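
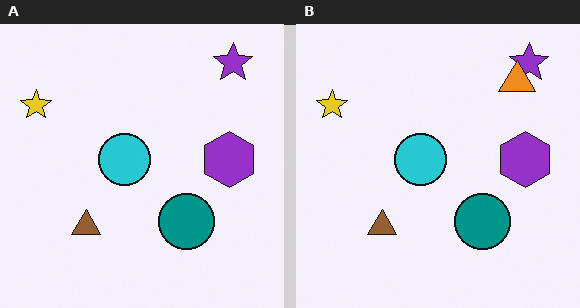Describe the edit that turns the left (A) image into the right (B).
Overlaid with an additional orange triangle.

An orange triangle appears in the right (B) image that is absent from the left (A).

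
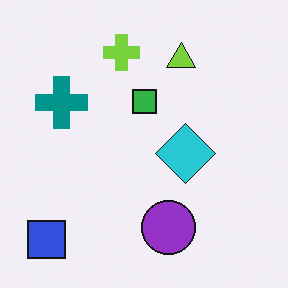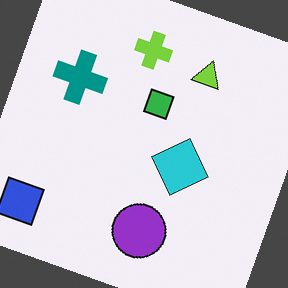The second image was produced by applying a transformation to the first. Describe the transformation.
This is the original image rotated clockwise by a moderate amount.

Every shape is tilted by the same angle and the image corners show triangular fill wedges — a whole-image rotation by a non-right angle.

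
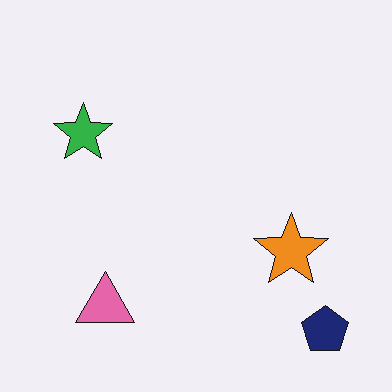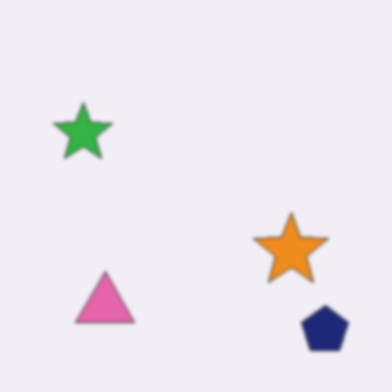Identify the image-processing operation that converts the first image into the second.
This is the original image lightly blurred.

Shape edges and outlines are uniformly softened across the whole image.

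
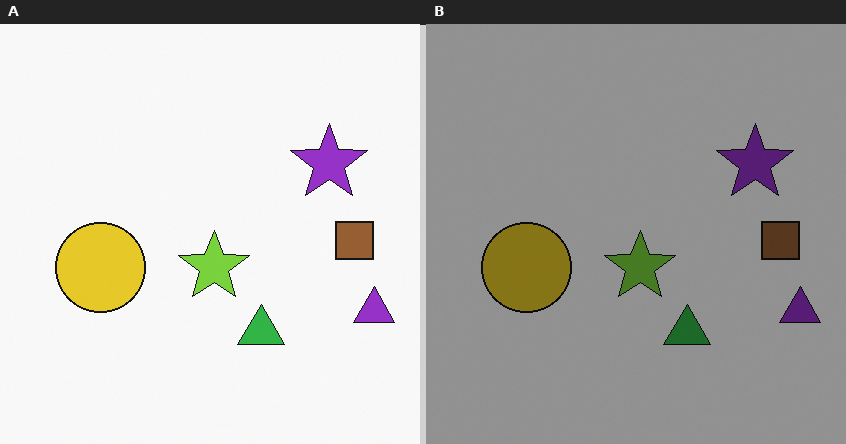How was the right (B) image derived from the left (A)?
It was substantially darkened.

Every pixel — background and shapes alike — is uniformly darkened.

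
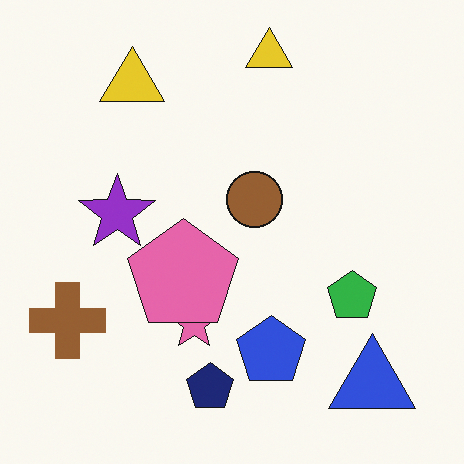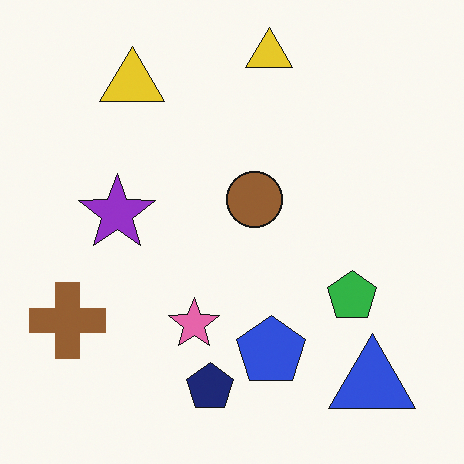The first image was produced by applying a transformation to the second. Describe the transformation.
It was overlaid with an additional pink pentagon.

A pink pentagon appears in the first image that is absent from the second.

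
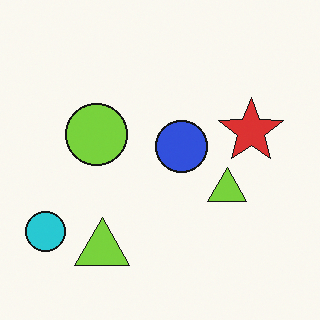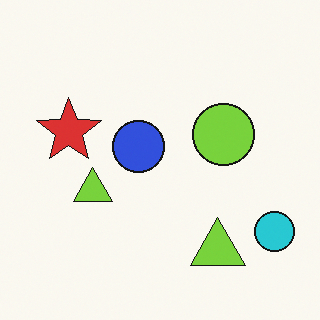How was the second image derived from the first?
It was flipped horizontally (left ↔ right).

The cyan circle is in the bottom-left of the first image and the bottom-right of the second — shapes on opposite sides of the vertical midline have swapped in a mirror flip.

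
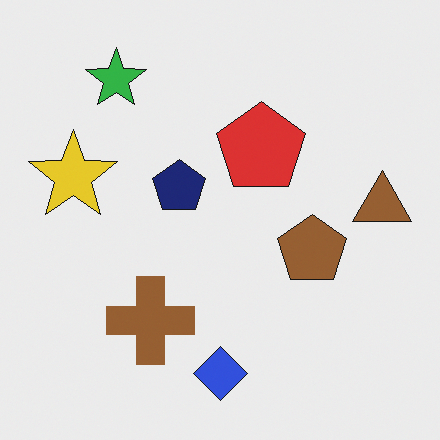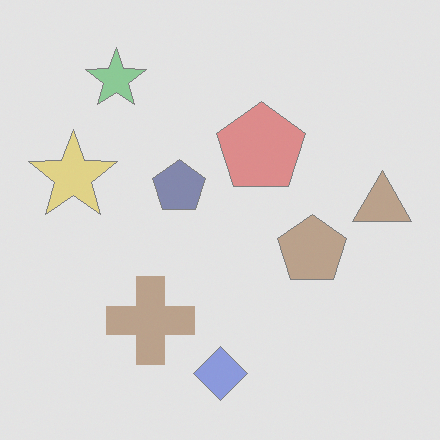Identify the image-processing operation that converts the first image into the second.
This is the original image given much lower contrast.

Tones are pushed toward mid-grey across the whole image — a global contrast change.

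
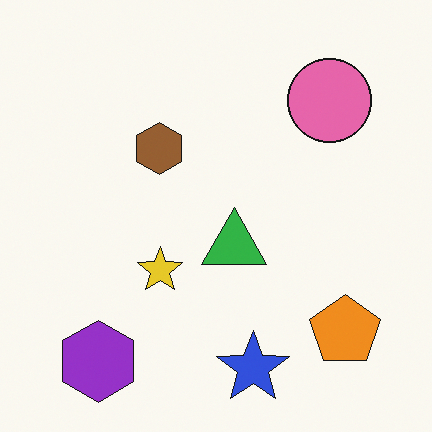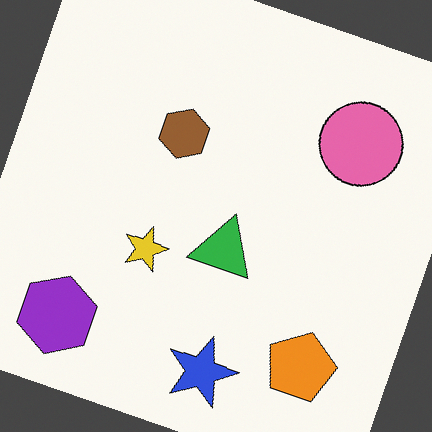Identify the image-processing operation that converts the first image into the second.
Rotated clockwise by a moderate amount.

Every shape is tilted by the same angle and the image corners show triangular fill wedges — a whole-image rotation by a non-right angle.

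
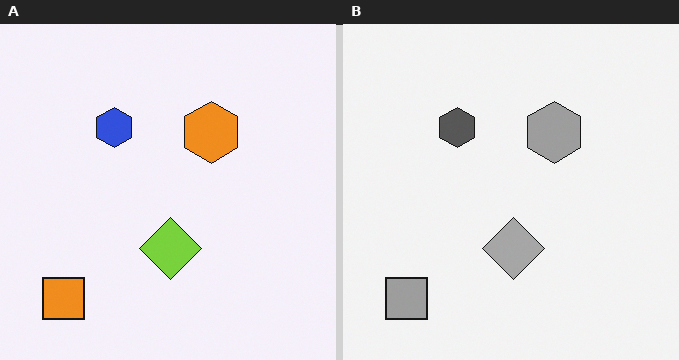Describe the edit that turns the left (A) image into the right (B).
It was converted to grayscale.

All color is removed — every shape is now a shade of grey.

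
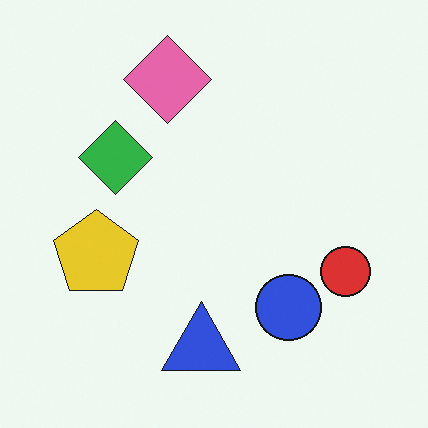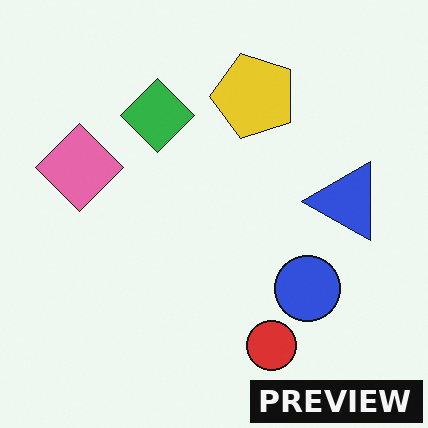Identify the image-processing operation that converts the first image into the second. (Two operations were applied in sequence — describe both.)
The transformation is: transposed (reflected across the top-left ↔ bottom-right diagonal), then watermarked with the text "PREVIEW" in the lower-right corner.

Shapes have swapped their row and column positions — what was in the top-right is now in the bottom-left — a diagonal reflection. A dark label reading "PREVIEW" appears in the lower-right corner.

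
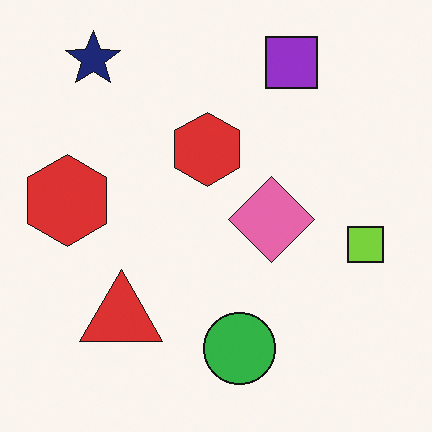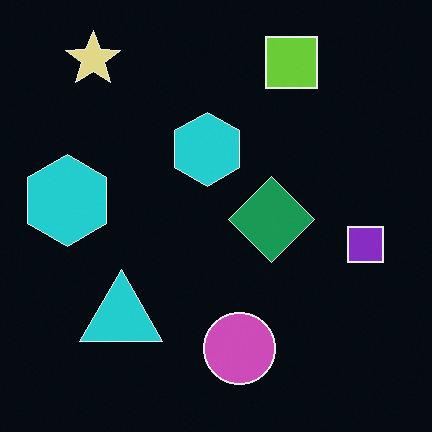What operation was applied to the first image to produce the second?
The transformation is: color-inverted (negative).

The light background has become dark and every shape's color is its complement — a photographic negative.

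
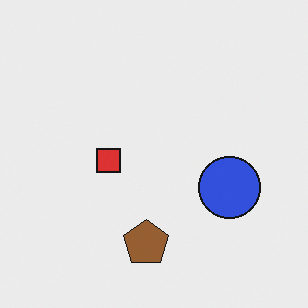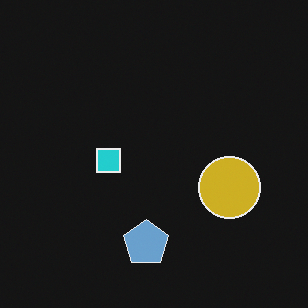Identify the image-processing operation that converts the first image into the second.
The image was color-inverted (negative).

The light background has become dark and every shape's color is its complement — a photographic negative.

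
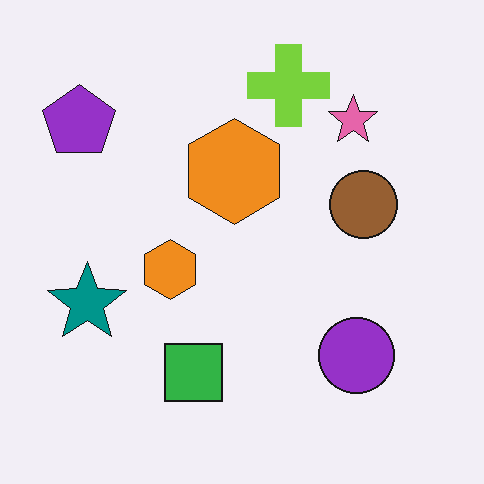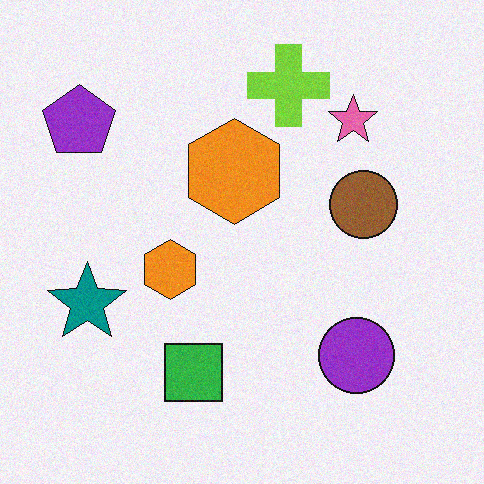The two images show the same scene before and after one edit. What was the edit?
It was degraded with subtle gaussian noise.

Random speckle covers the whole image, including the flat background.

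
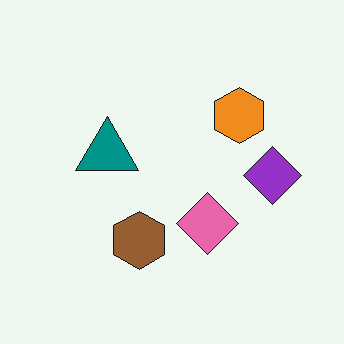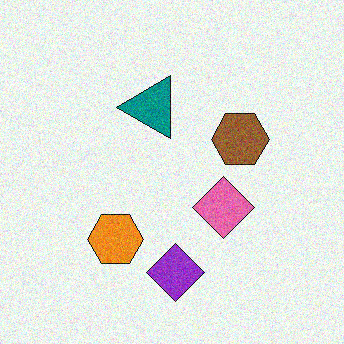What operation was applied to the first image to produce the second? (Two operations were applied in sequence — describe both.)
The second image is the first transposed (reflected across the top-left ↔ bottom-right diagonal), then degraded with visible gaussian noise.

Shapes have swapped their row and column positions — what was in the top-right is now in the bottom-left — a diagonal reflection. Random speckle covers the whole image, including the flat background.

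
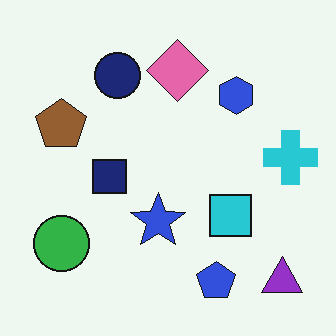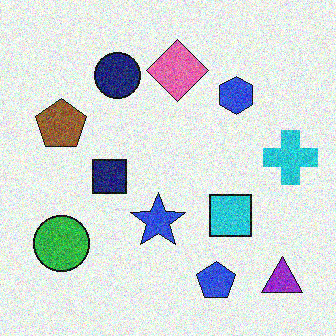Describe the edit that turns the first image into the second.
It was degraded with visible gaussian noise.

Random speckle covers the whole image, including the flat background.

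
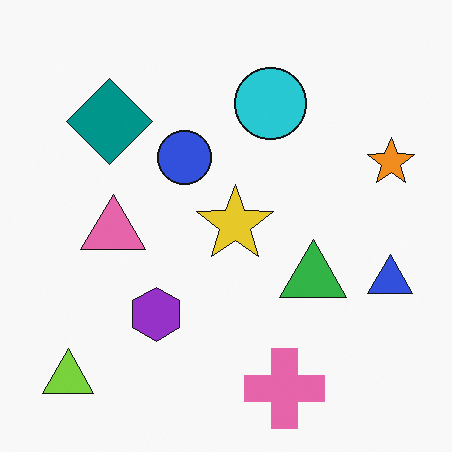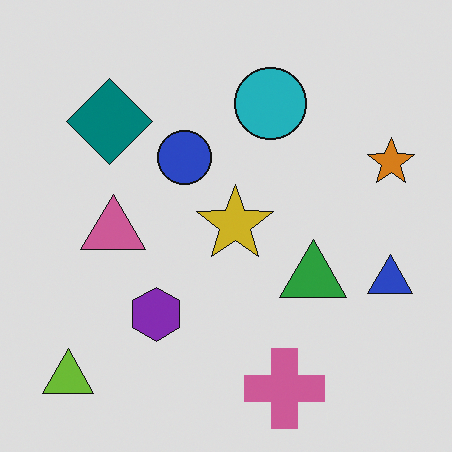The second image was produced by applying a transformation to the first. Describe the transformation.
It was darkened a little.

Every pixel — background and shapes alike — is uniformly darkened.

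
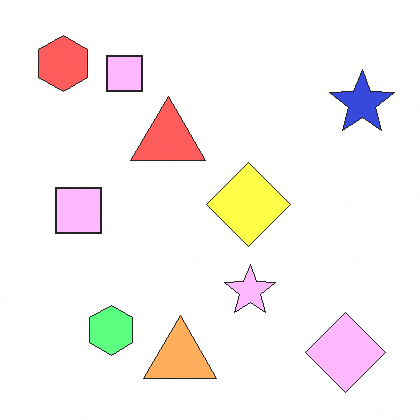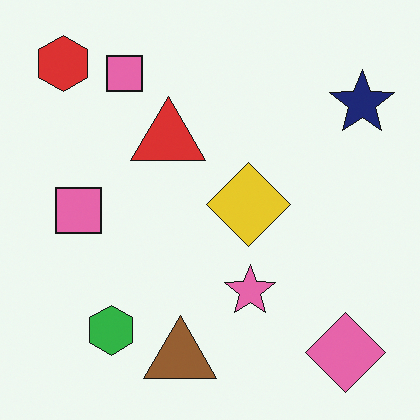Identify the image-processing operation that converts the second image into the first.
The image was brightened a lot.

Every pixel — background and shapes alike — is uniformly brightened.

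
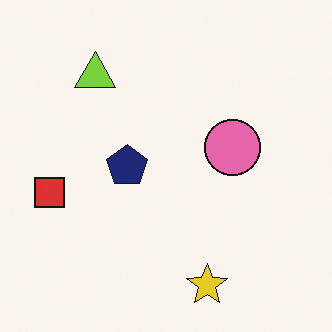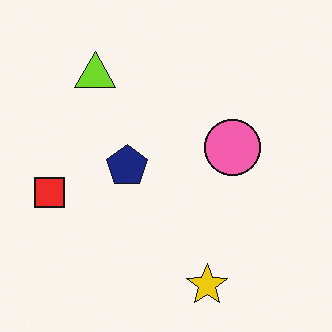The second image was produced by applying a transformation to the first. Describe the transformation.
This is the original image slightly oversaturated.

All colors are more vivid — a global saturation change.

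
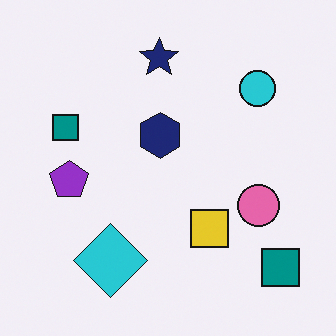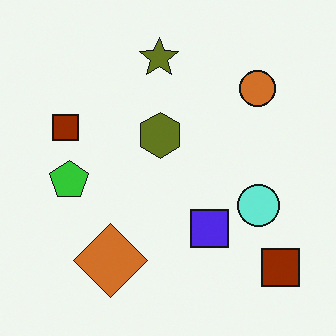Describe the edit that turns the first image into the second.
It was hue-shifted through roughly half the color wheel.

Every shape's color has rotated by the same amount around the hue wheel — a uniform hue shift.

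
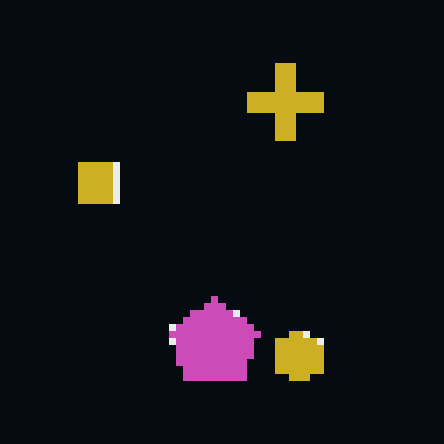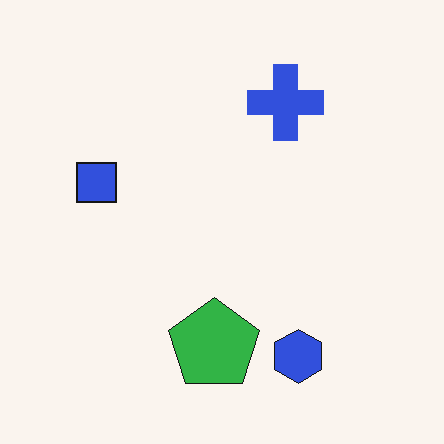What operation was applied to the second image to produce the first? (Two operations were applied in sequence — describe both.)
Pixelated into visible square blocks, then color-inverted (negative).

Shapes are reduced to large square blocks; fine edges and outlines are lost — a downscale-then-upscale (mosaic) effect. The light background has become dark and every shape's color is its complement — a photographic negative.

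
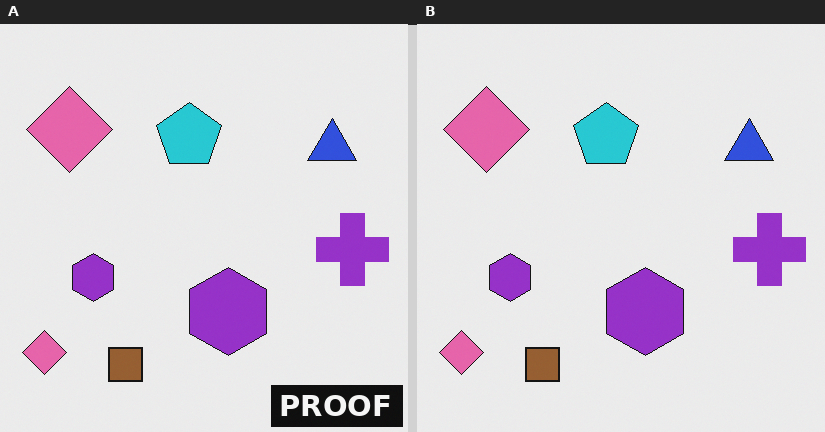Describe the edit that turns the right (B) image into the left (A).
This is the original image watermarked with the text "PROOF" in the lower-right corner.

A dark label reading "PROOF" appears in the lower-right corner.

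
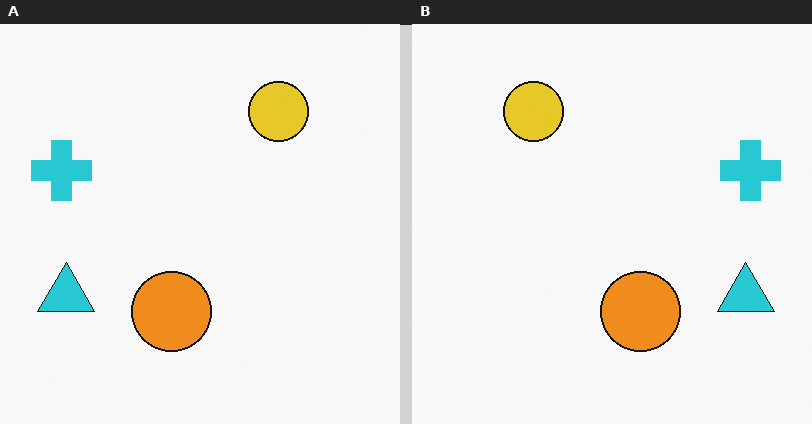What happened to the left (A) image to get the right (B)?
This is the original image flipped horizontally (left ↔ right).

The cyan cross is in the left of the left (A) image and the right of the right (B) — shapes on opposite sides of the vertical midline have swapped in a mirror flip.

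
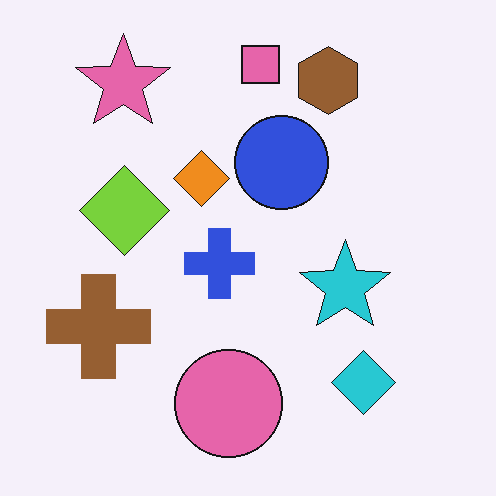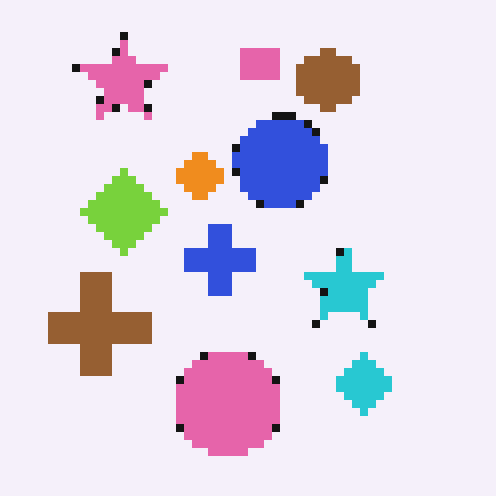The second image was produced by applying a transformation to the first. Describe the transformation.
The transformation is: pixelated into visible square blocks.

Shapes are reduced to large square blocks; fine edges and outlines are lost — a downscale-then-upscale (mosaic) effect.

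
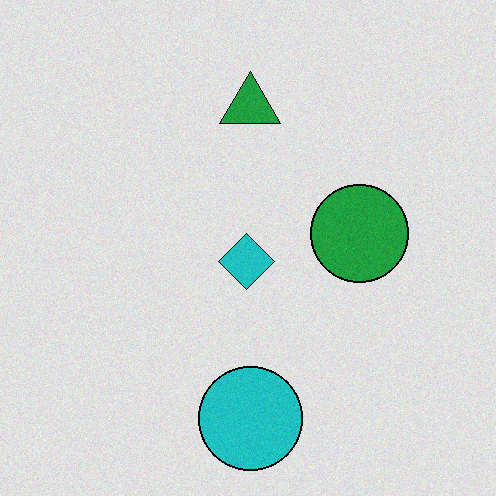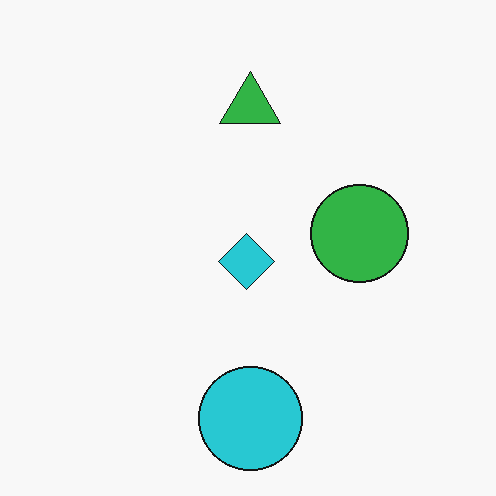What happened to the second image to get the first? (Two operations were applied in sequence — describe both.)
The transformation is: posterized to a reduced palette, then degraded with light additive noise.

Each flat color has snapped to a coarser quantized level — most visibly, the near-white background has dropped to a flat grey. Random speckle covers the whole image, including the flat background.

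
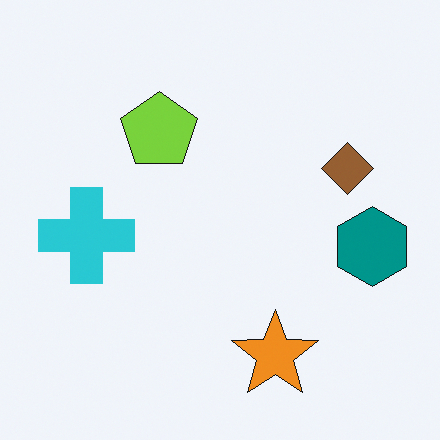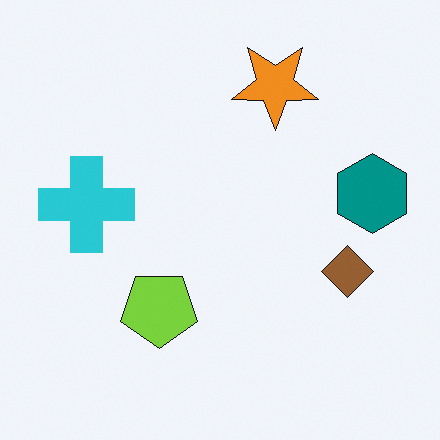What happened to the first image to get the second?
This is the original image flipped vertically (top ↔ bottom).

The orange star is in the bottom of the first image and the top of the second — shapes on opposite sides of the horizontal midline have swapped in a mirror flip.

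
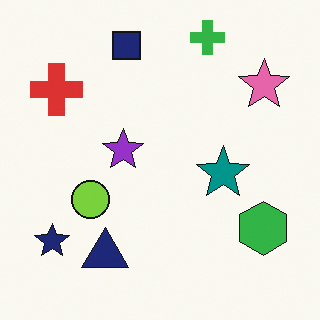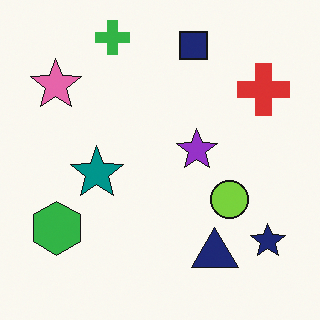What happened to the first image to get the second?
This is the original image flipped horizontally (left ↔ right).

The navy star is in the bottom-left of the first image and the bottom-right of the second — shapes on opposite sides of the vertical midline have swapped in a mirror flip.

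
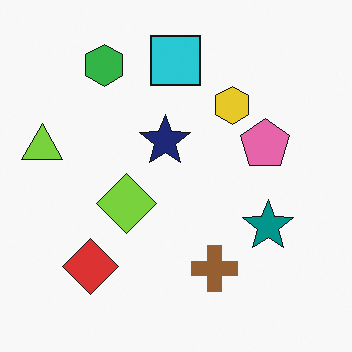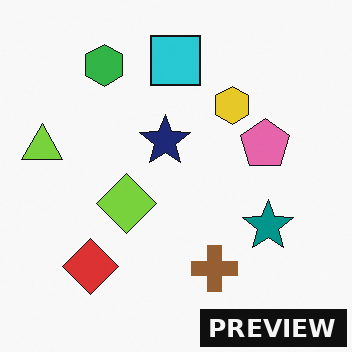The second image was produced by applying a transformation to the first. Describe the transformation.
Watermarked with the text "PREVIEW" in the lower-right corner.

A dark label reading "PREVIEW" appears in the lower-right corner.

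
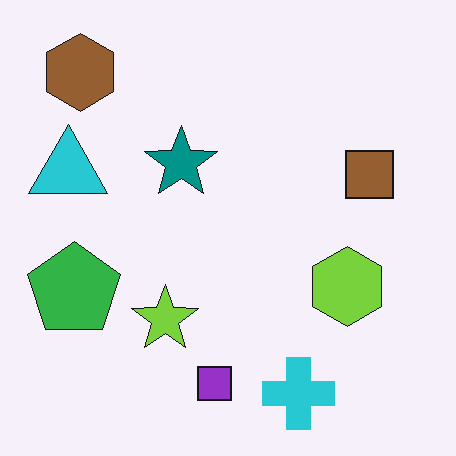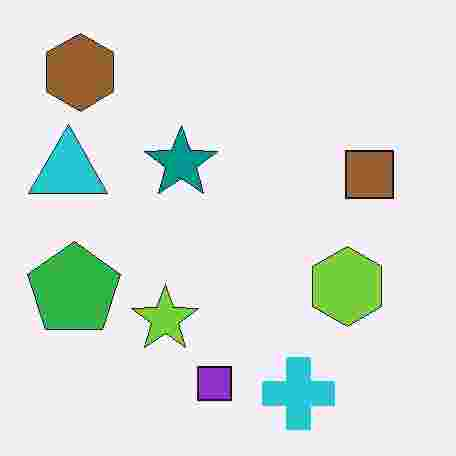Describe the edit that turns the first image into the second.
The image was degraded with heavy JPEG compression.

Blocky 8×8 compression artifacts appear around shape edges and the flat background shows ringing — characteristic JPEG degradation.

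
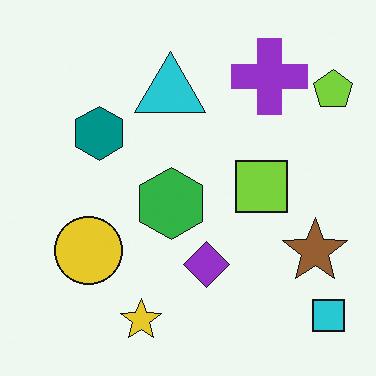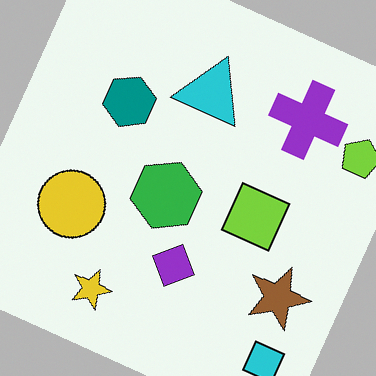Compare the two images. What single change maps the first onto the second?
Rotated clockwise by a moderate amount.

Every shape is tilted by the same angle and the image corners show triangular fill wedges — a whole-image rotation by a non-right angle.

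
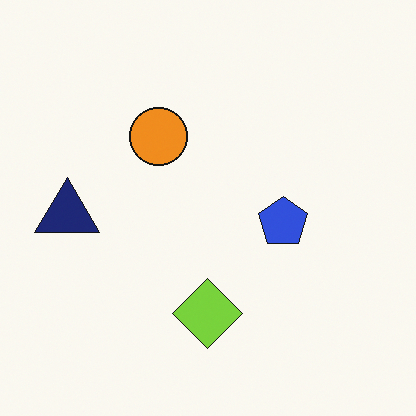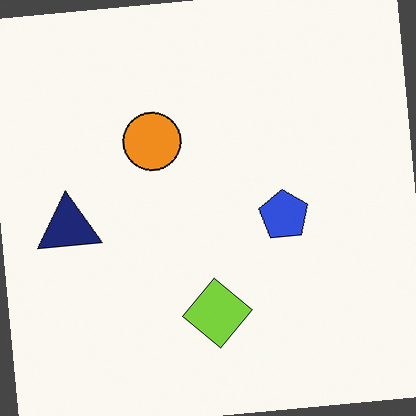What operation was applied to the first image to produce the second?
Rotated counter-clockwise by a few degrees.

Every shape is tilted by the same angle and the image corners show triangular fill wedges — a whole-image rotation by a non-right angle.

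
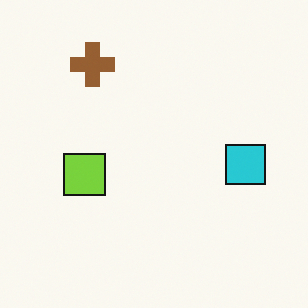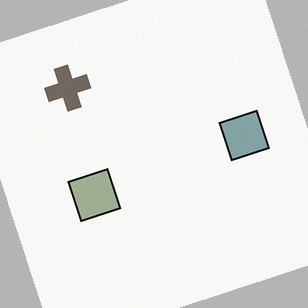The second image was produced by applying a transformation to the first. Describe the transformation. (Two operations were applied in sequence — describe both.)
The image was rotated counter-clockwise by a moderate amount, then heavily desaturated.

Every shape is tilted by the same angle and the image corners show triangular fill wedges — a whole-image rotation by a non-right angle. All colors are more muted and greyish — a global saturation change.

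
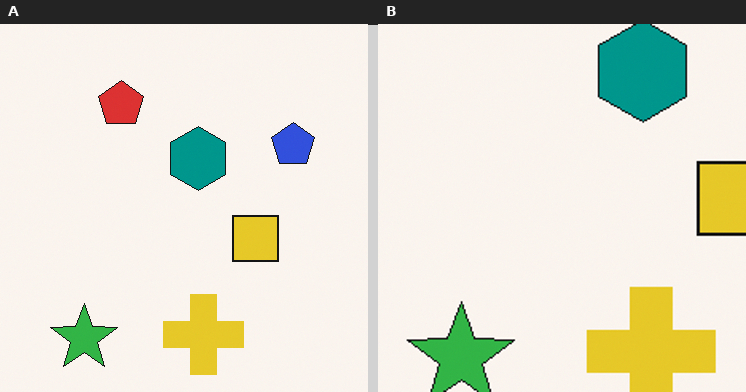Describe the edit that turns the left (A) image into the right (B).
The transformation is: cropped to a modestly smaller region and rescaled.

The visible shapes are larger and the field of view is narrower; shapes near the original edges may be partly or wholly outside the frame — a crop-and-rescale.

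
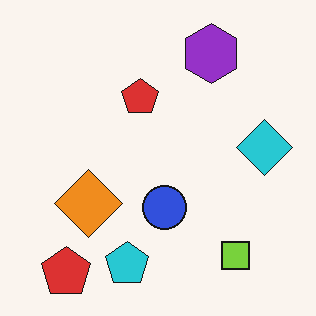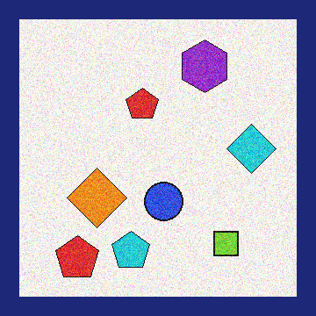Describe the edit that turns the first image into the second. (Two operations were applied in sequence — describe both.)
The image was degraded with visible gaussian noise, then framed with a navy border.

Random speckle covers the whole image, including the flat background. A solid navy frame runs around the edge of the second image, with the content slightly shrunk inside it.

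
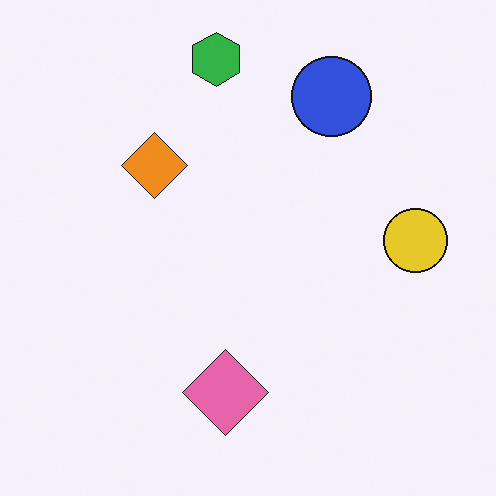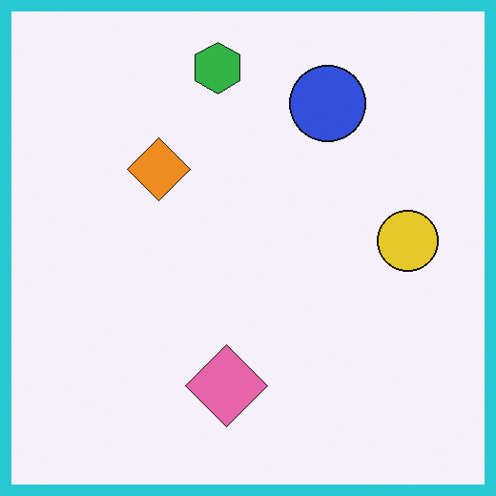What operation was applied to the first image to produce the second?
The image was framed with a cyan border.

A solid cyan frame runs around the edge of the second image, with the content slightly shrunk inside it.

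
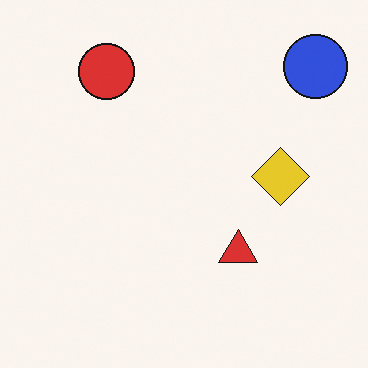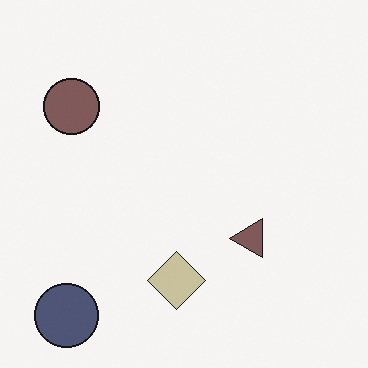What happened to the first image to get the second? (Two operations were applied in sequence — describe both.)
It was heavily desaturated, then transposed (reflected across the top-left ↔ bottom-right diagonal).

All colors are more muted and greyish — a global saturation change. Shapes have swapped their row and column positions — what was in the top-right is now in the bottom-left — a diagonal reflection.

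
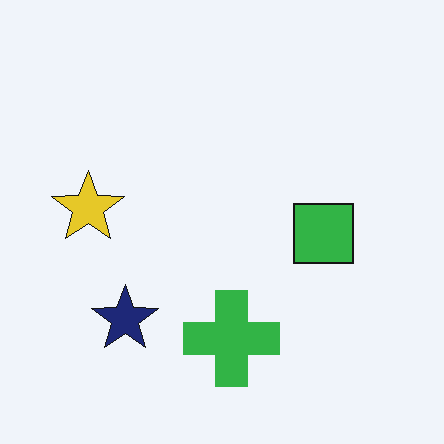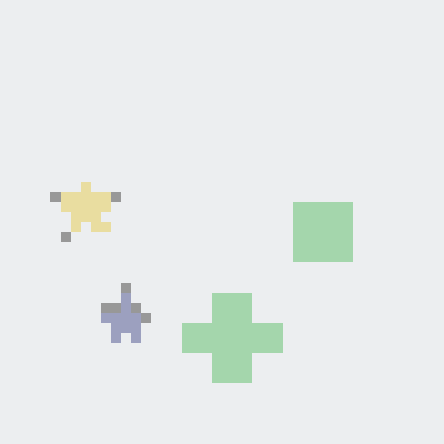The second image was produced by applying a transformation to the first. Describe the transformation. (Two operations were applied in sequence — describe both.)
Given much lower contrast, then coarsely pixelated.

Tones are pushed toward mid-grey across the whole image — a global contrast change. Shapes are reduced to large square blocks; fine edges and outlines are lost — a downscale-then-upscale (mosaic) effect.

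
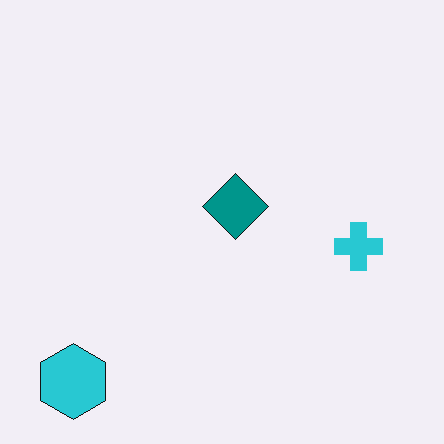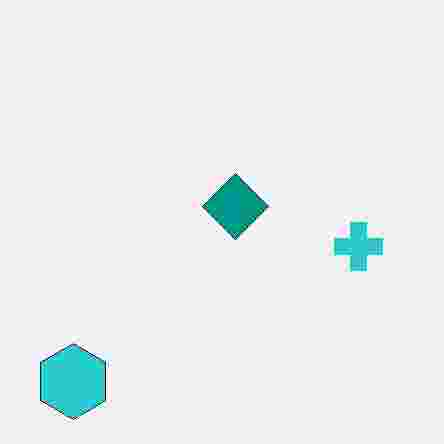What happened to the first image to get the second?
The image was degraded with heavy JPEG compression.

Blocky 8×8 compression artifacts appear around shape edges and the flat background shows ringing — characteristic JPEG degradation.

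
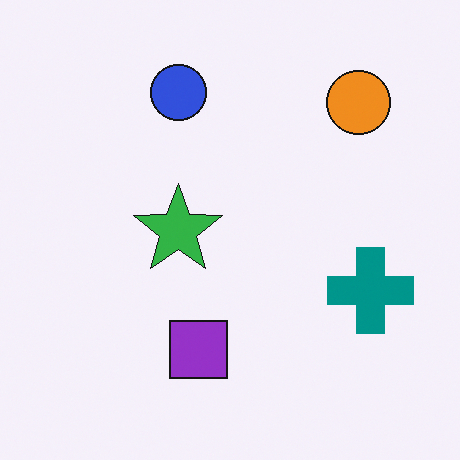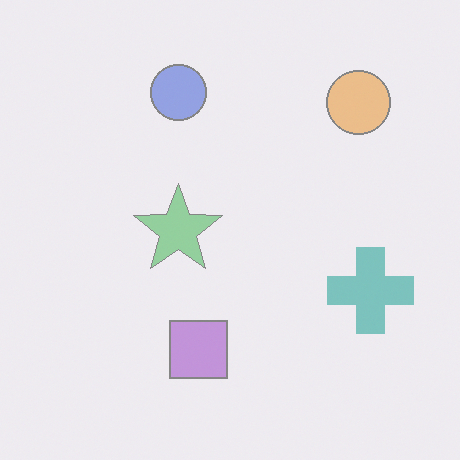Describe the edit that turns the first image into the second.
Given much lower contrast.

Tones are pushed toward mid-grey across the whole image — a global contrast change.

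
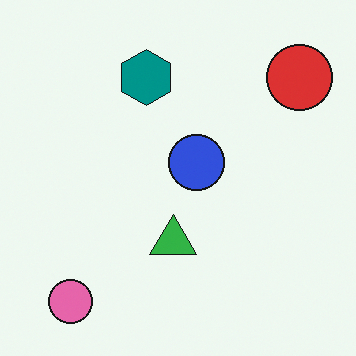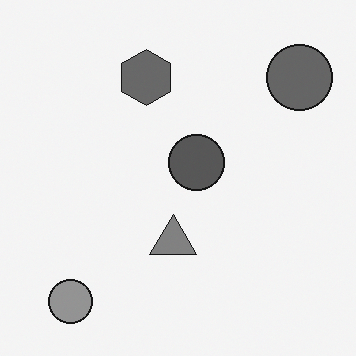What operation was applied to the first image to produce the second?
Converted to grayscale.

All color is removed — every shape is now a shade of grey.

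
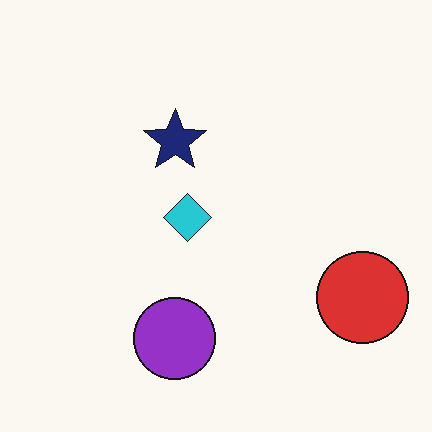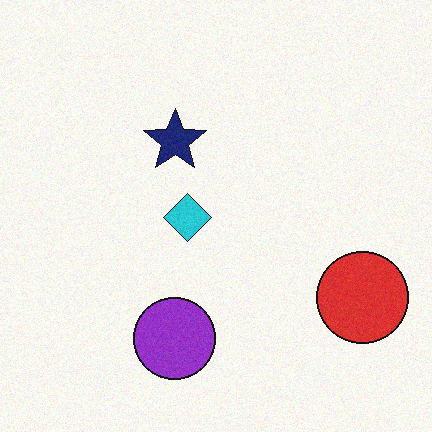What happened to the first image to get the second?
It was degraded with light additive noise.

Random speckle covers the whole image, including the flat background.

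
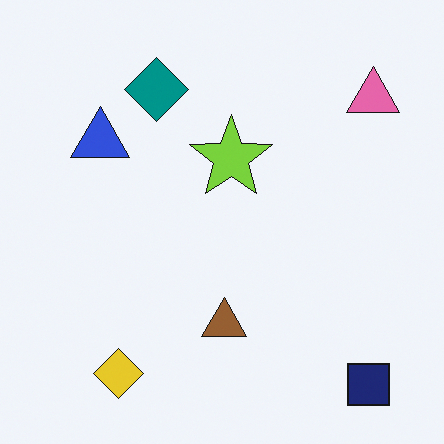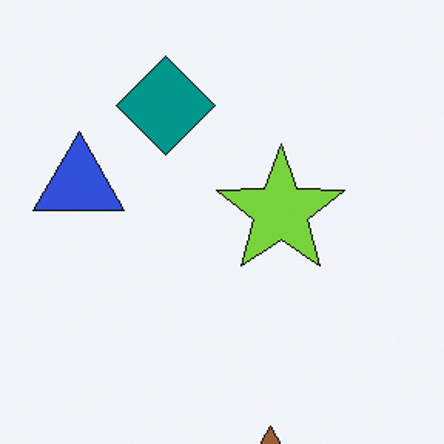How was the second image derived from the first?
It was cropped slightly and scaled back up.

The visible shapes are larger and the field of view is narrower; shapes near the original edges may be partly or wholly outside the frame — a crop-and-rescale.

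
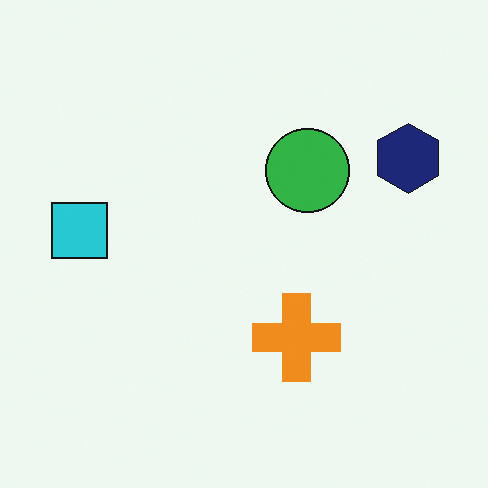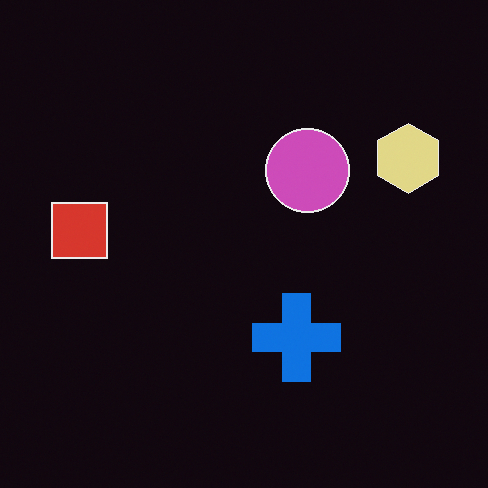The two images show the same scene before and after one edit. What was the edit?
Color-inverted (negative).

The light background has become dark and every shape's color is its complement — a photographic negative.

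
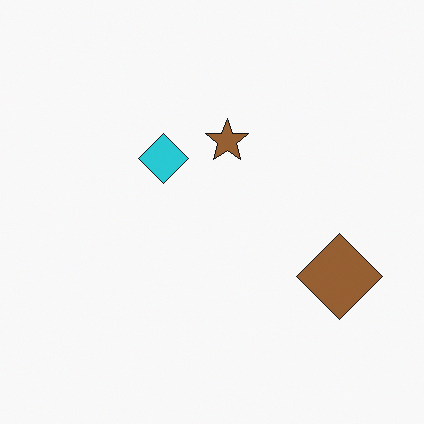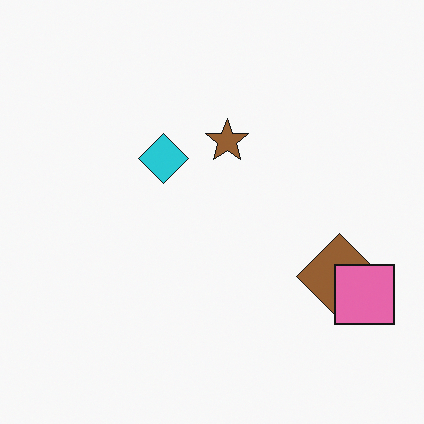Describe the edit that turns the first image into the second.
The image was overlaid with an additional pink square.

A pink square appears in the second image that is absent from the first.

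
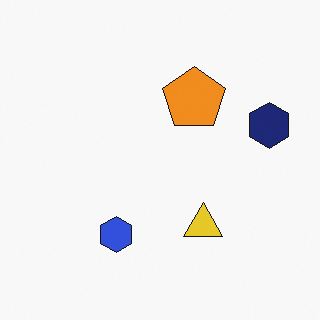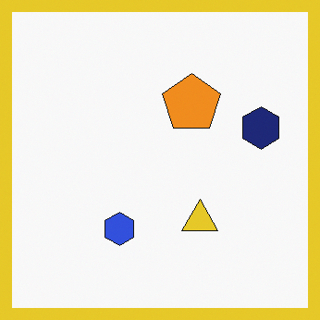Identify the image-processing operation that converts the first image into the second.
Framed with a yellow border.

A solid yellow frame runs around the edge of the second image, with the content slightly shrunk inside it.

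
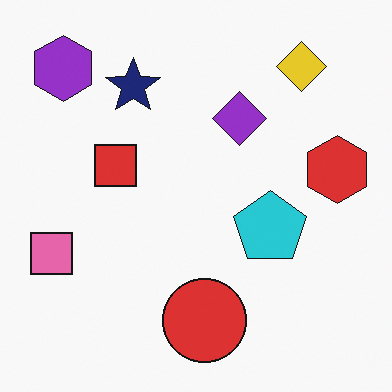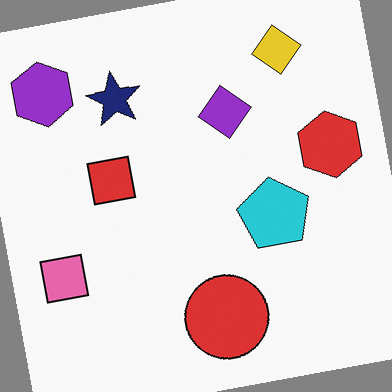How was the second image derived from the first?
This is the original image rotated counter-clockwise by a few degrees.

Every shape is tilted by the same angle and the image corners show triangular fill wedges — a whole-image rotation by a non-right angle.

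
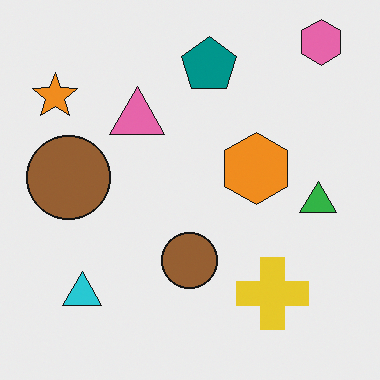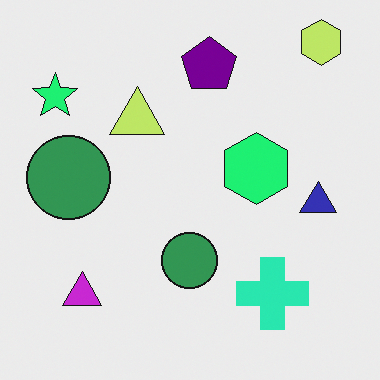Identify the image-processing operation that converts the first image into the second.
This is the original image hue-shifted noticeably.

Every shape's color has rotated by the same amount around the hue wheel — a uniform hue shift.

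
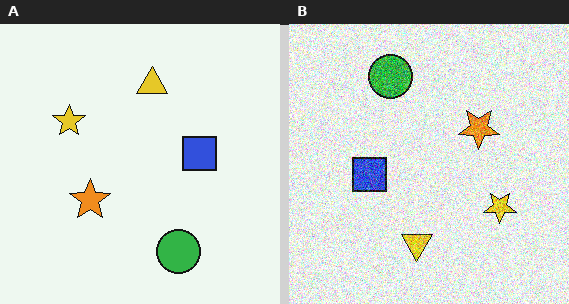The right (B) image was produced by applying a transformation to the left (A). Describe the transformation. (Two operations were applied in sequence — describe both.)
Degraded with a thick layer of grain, then rotated 180°.

Random speckle covers the whole image, including the flat background. The green circle sits in the bottom of the left (A) image and the top of the right (B) — consistent with a whole-image 180° rotation.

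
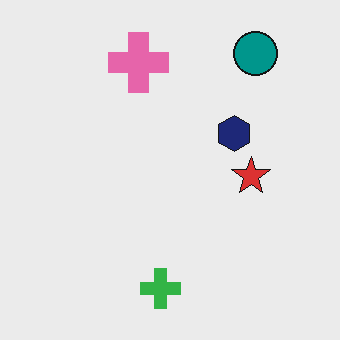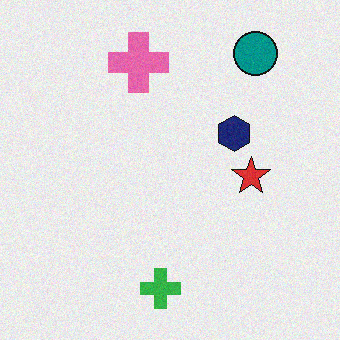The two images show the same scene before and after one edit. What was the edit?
This is the original image degraded with a light layer of grain.

Random speckle covers the whole image, including the flat background.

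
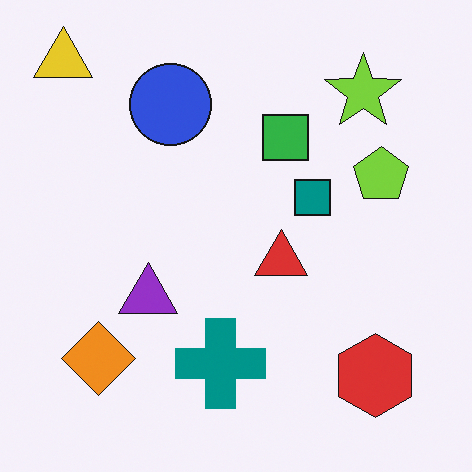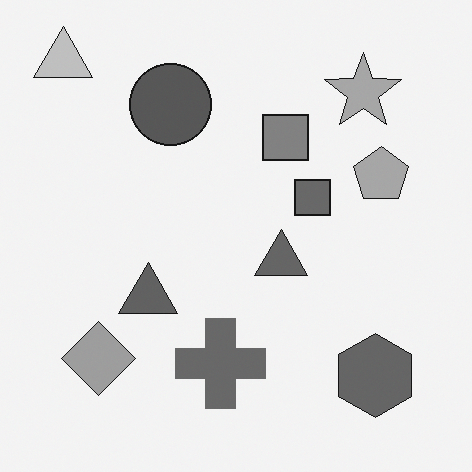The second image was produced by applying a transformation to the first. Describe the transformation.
It was converted to grayscale.

All color is removed — every shape is now a shade of grey.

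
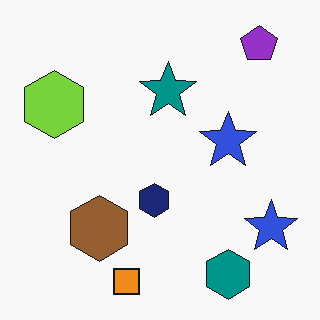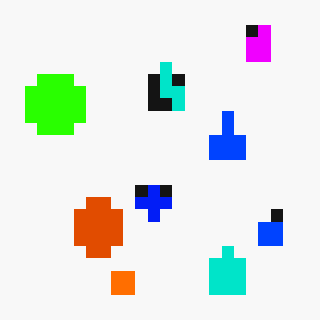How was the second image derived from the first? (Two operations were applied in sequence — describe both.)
It was heavily pixelated into large blocks, then made much more vivid (saturation change).

Shapes are reduced to large square blocks; fine edges and outlines are lost — a downscale-then-upscale (mosaic) effect. All colors are more vivid — a global saturation change.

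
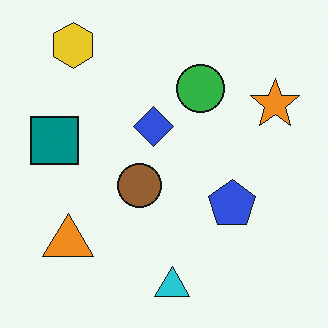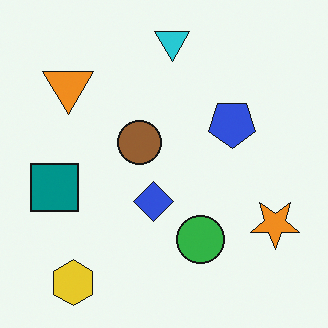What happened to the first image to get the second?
This is the original image flipped vertically (top ↔ bottom).

The cyan triangle is in the bottom of the first image and the top of the second — shapes on opposite sides of the horizontal midline have swapped in a mirror flip.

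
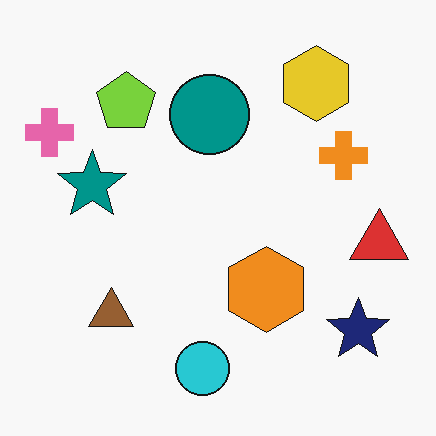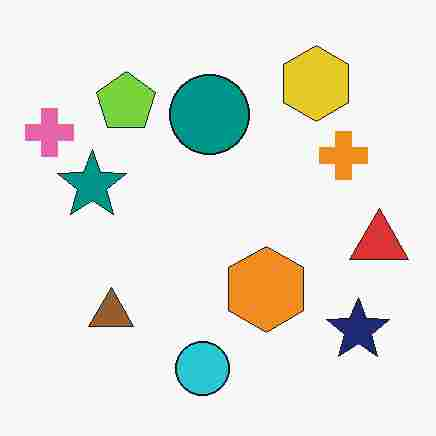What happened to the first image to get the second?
This is the original image degraded with heavy JPEG compression.

Blocky 8×8 compression artifacts appear around shape edges and the flat background shows ringing — characteristic JPEG degradation.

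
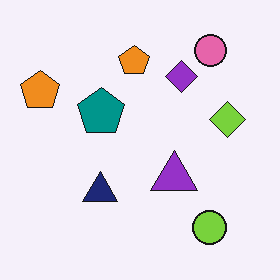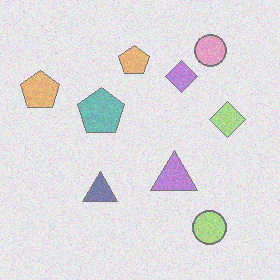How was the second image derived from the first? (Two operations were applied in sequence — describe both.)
This is the original image degraded with visible gaussian noise, then given much lower contrast.

Random speckle covers the whole image, including the flat background. Tones are pushed toward mid-grey across the whole image — a global contrast change.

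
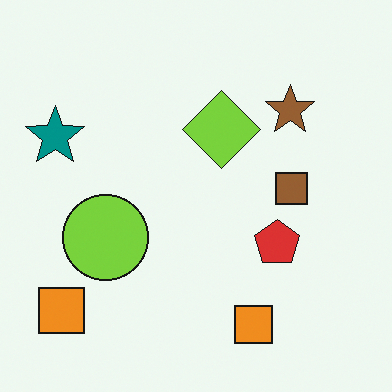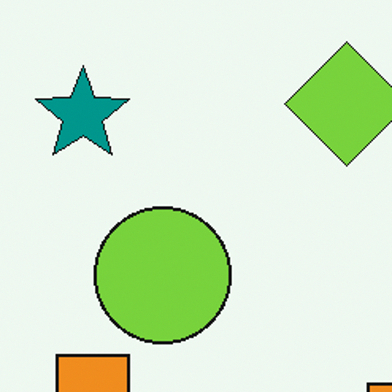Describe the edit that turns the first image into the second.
The image was cropped to a modestly smaller region and rescaled.

The visible shapes are larger and the field of view is narrower; shapes near the original edges may be partly or wholly outside the frame — a crop-and-rescale.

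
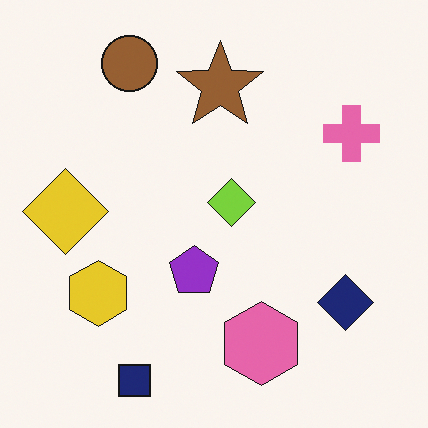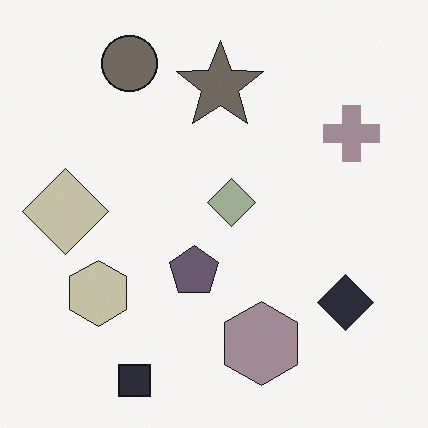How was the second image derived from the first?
The second image is the first heavily desaturated.

All colors are more muted and greyish — a global saturation change.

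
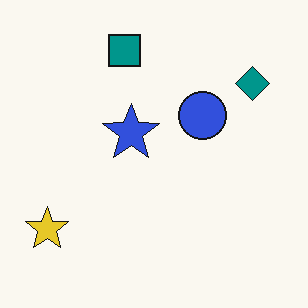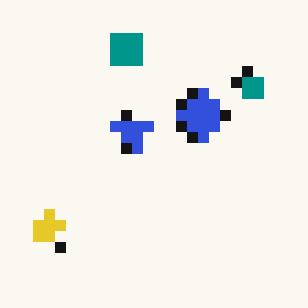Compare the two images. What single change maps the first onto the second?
The transformation is: heavily pixelated into large blocks.

Shapes are reduced to large square blocks; fine edges and outlines are lost — a downscale-then-upscale (mosaic) effect.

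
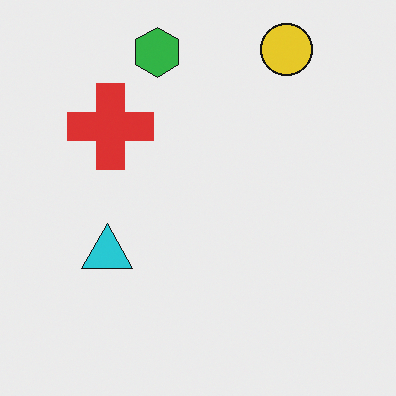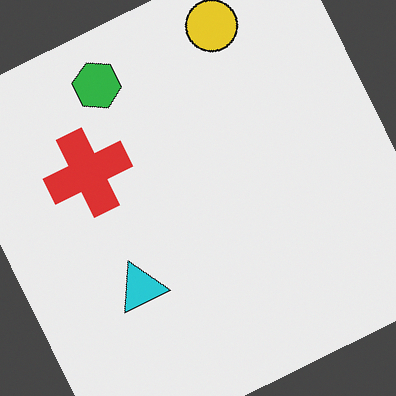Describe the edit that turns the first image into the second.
This is the original image rotated counter-clockwise by a moderate amount.

Every shape is tilted by the same angle and the image corners show triangular fill wedges — a whole-image rotation by a non-right angle.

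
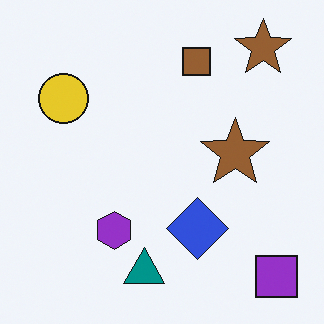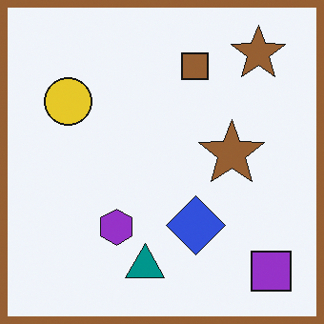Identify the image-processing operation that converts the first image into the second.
Framed with a brown border.

A solid brown frame runs around the edge of the second image, with the content slightly shrunk inside it.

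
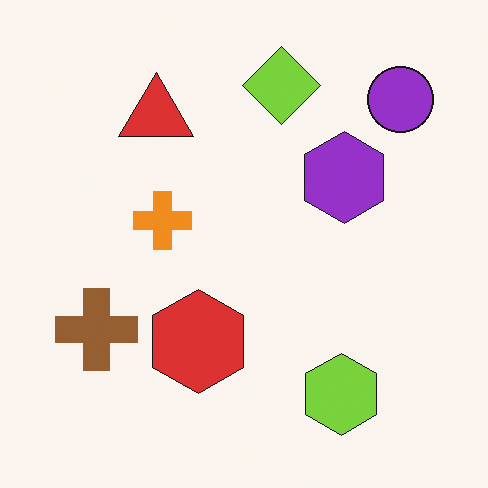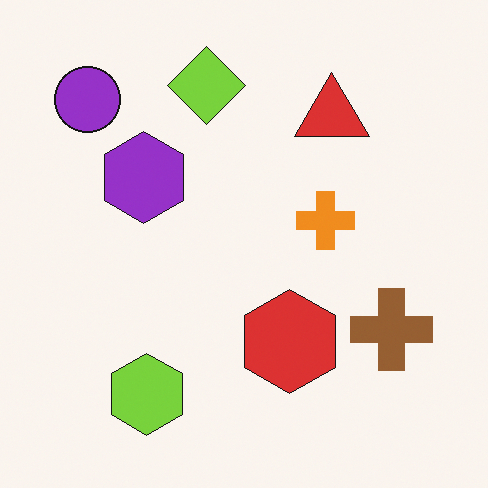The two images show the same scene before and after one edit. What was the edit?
The second image is the first flipped horizontally (left ↔ right).

The purple circle is in the top-right of the first image and the top-left of the second — shapes on opposite sides of the vertical midline have swapped in a mirror flip.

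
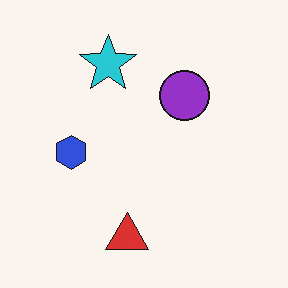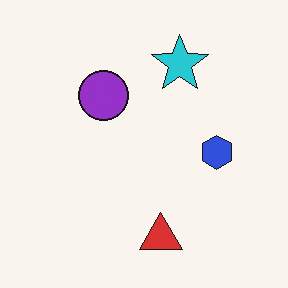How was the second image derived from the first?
Flipped horizontally (left ↔ right).

The blue hexagon is in the left of the first image and the right of the second — shapes on opposite sides of the vertical midline have swapped in a mirror flip.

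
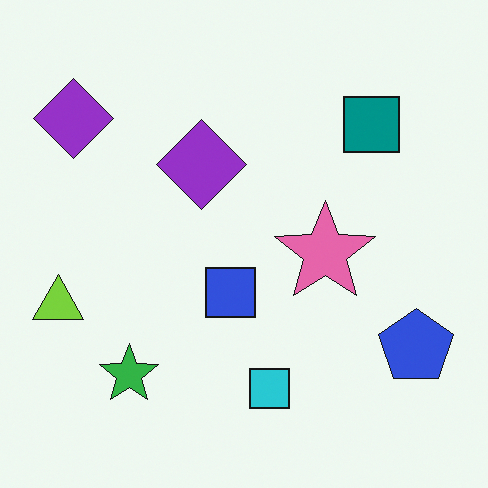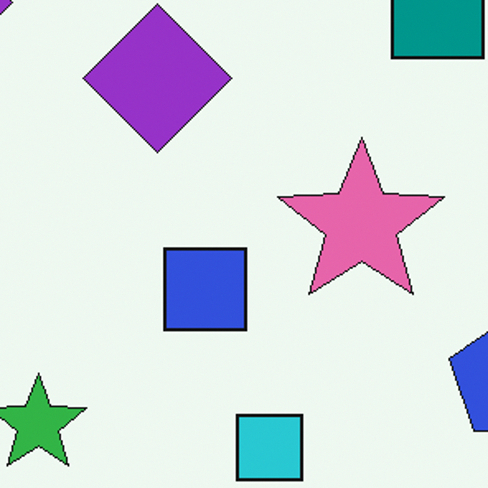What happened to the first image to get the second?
The image was cropped to a noticeably smaller region and rescaled.

The visible shapes are larger and the field of view is narrower; shapes near the original edges may be partly or wholly outside the frame — a crop-and-rescale.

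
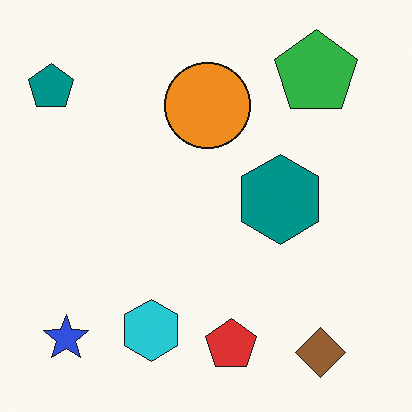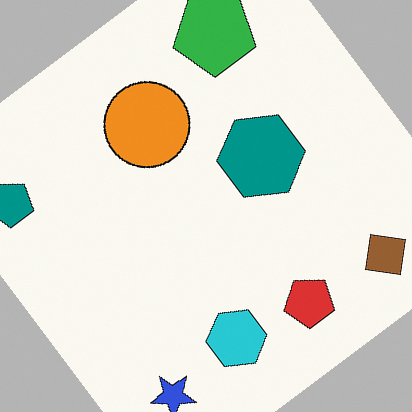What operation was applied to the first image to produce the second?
The image was rotated counter-clockwise by a large amount — several tens of degrees.

Every shape is tilted by the same angle and the image corners show triangular fill wedges — a whole-image rotation by a non-right angle.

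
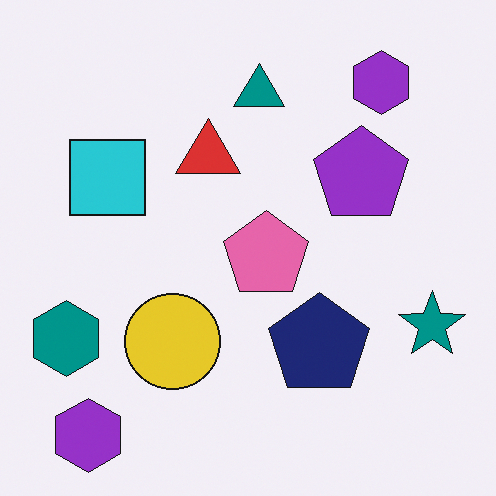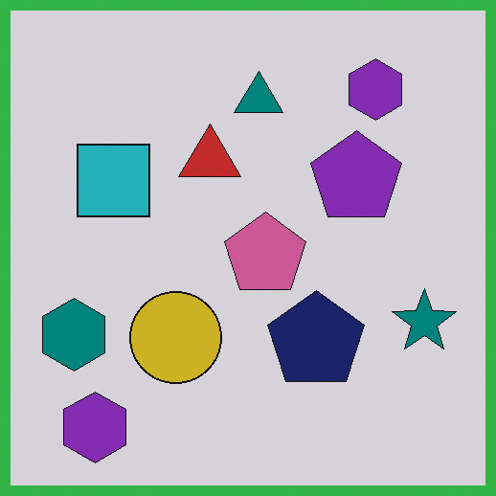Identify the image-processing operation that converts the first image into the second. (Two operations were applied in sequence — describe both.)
This is the original image darkened a little, then framed with a green border.

Every pixel — background and shapes alike — is uniformly darkened. A solid green frame runs around the edge of the second image, with the content slightly shrunk inside it.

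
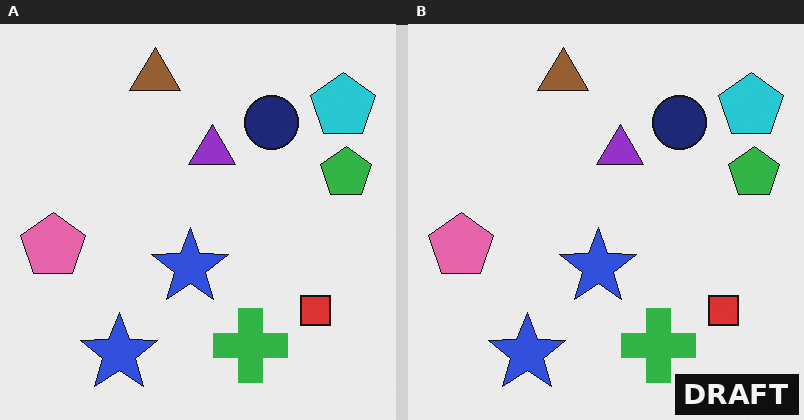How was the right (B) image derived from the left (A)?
The image was watermarked with the text "DRAFT" in the lower-right corner.

A dark label reading "DRAFT" appears in the lower-right corner.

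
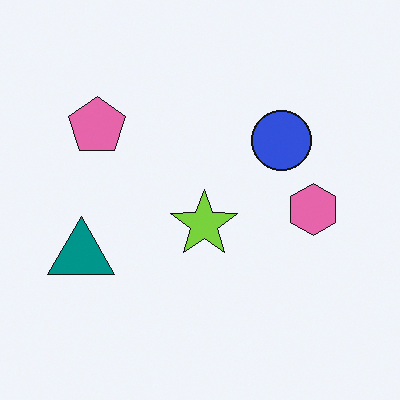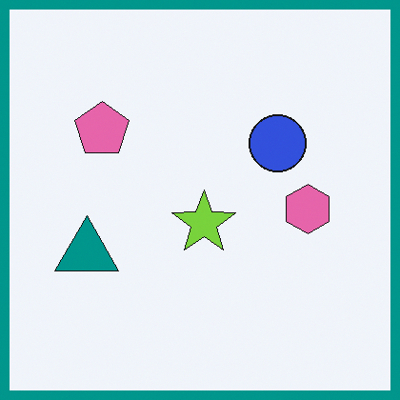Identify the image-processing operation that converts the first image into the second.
The second image is the first framed with a teal border.

A solid teal frame runs around the edge of the second image, with the content slightly shrunk inside it.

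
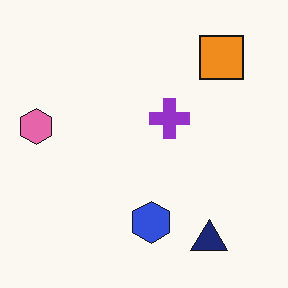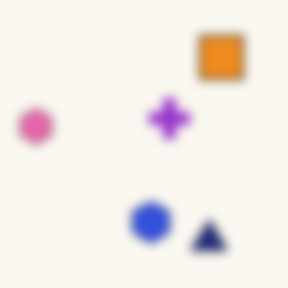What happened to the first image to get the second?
The image was heavily blurred.

Shape edges and outlines are uniformly softened across the whole image.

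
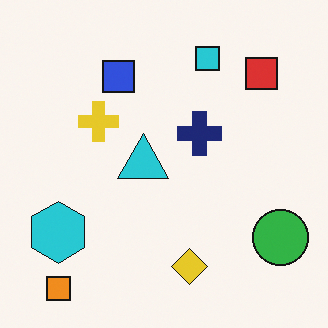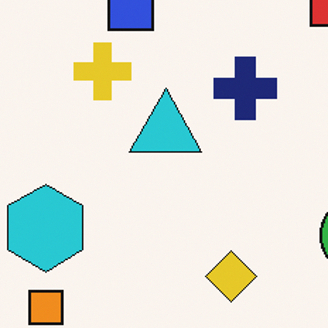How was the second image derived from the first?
The image was cropped to a modestly smaller region and rescaled.

The visible shapes are larger and the field of view is narrower; shapes near the original edges may be partly or wholly outside the frame — a crop-and-rescale.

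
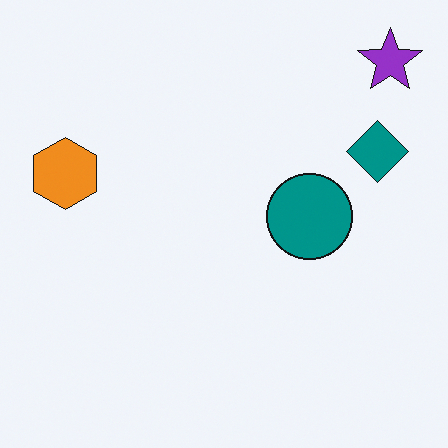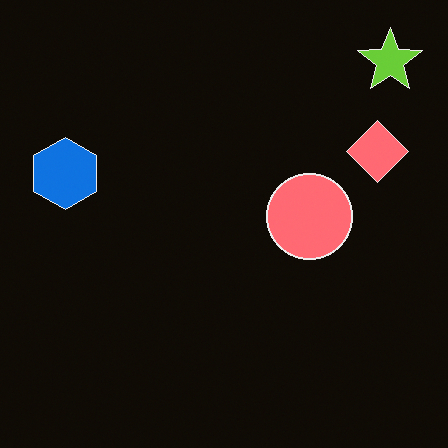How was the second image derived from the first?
Color-inverted (negative).

The light background has become dark and every shape's color is its complement — a photographic negative.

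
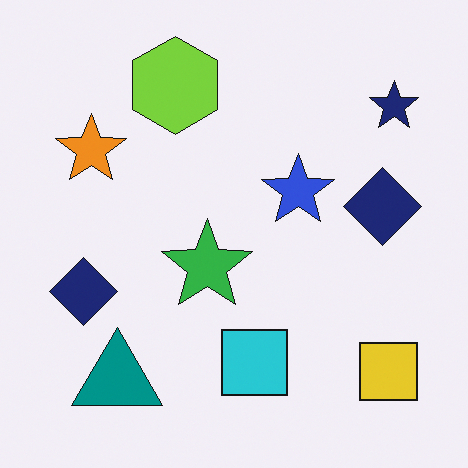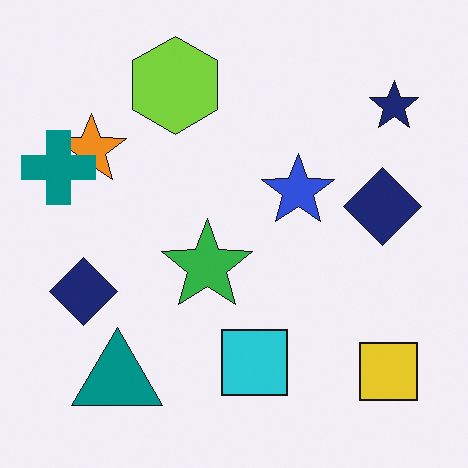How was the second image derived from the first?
The second image is the first overlaid with an additional teal cross.

A teal cross appears in the second image that is absent from the first.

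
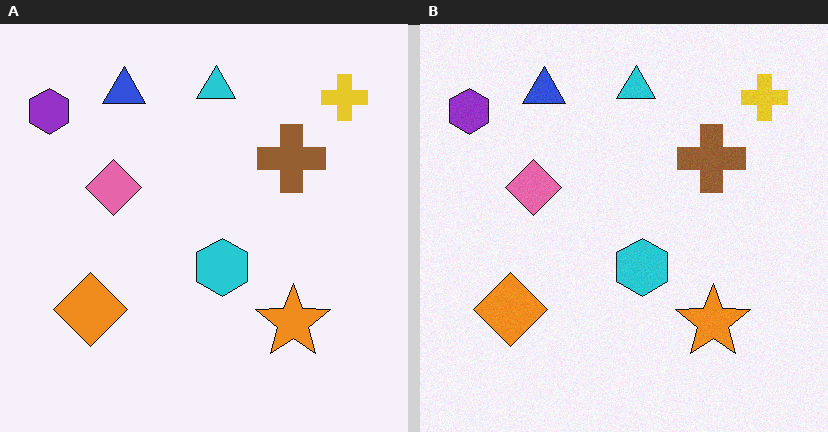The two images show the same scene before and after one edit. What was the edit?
This is the original image degraded with a light layer of grain.

Random speckle covers the whole image, including the flat background.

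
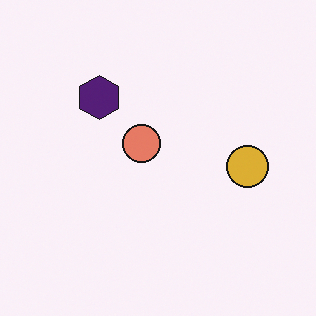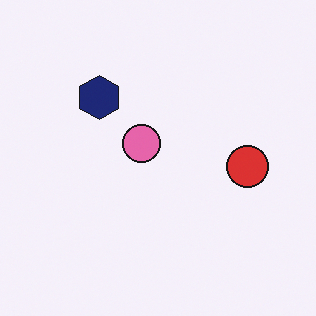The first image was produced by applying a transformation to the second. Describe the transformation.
Hue-shifted slightly.

Every shape's color has rotated by the same amount around the hue wheel — a uniform hue shift.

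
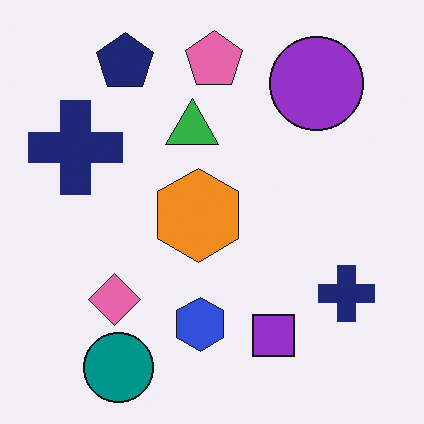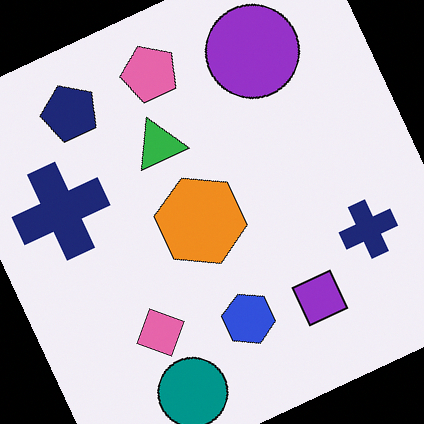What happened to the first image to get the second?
Rotated counter-clockwise by a moderate amount.

Every shape is tilted by the same angle and the image corners show triangular fill wedges — a whole-image rotation by a non-right angle.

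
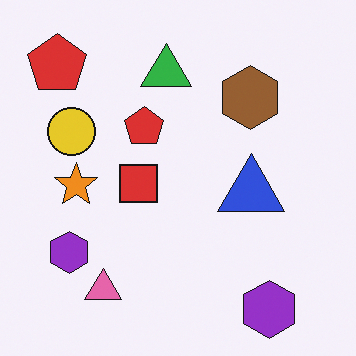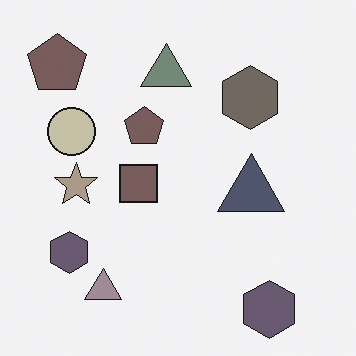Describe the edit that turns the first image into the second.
This is the original image made much more muted (saturation change).

All colors are more muted and greyish — a global saturation change.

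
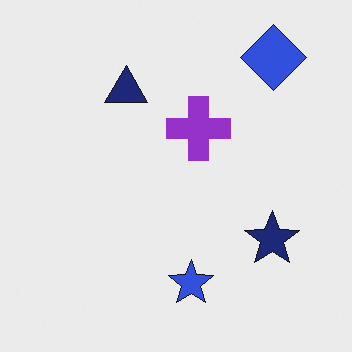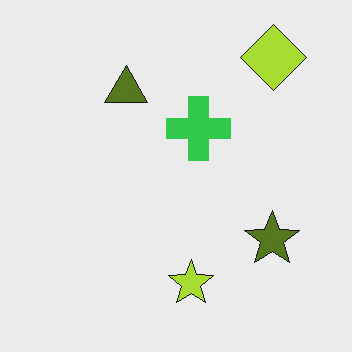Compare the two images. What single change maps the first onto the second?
This is the original image hue-shifted through roughly half the color wheel.

Every shape's color has rotated by the same amount around the hue wheel — a uniform hue shift.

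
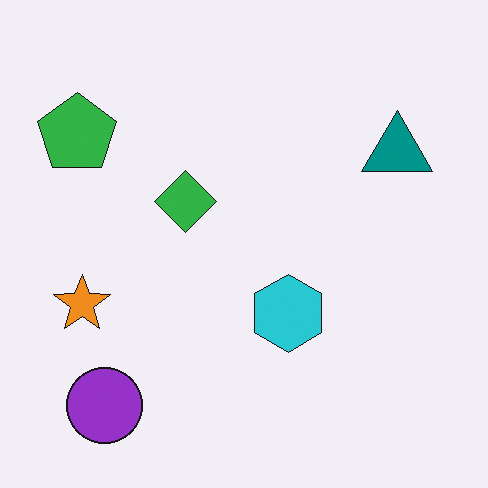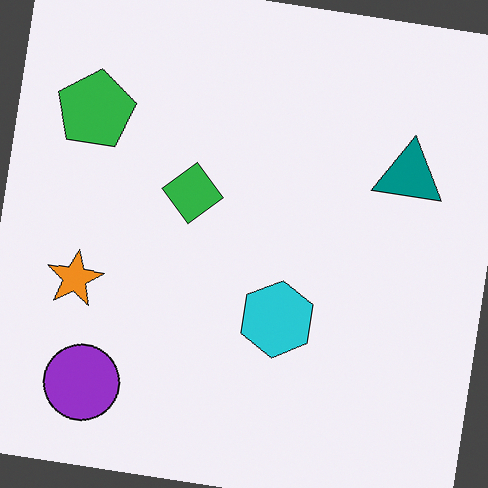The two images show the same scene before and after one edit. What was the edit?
It was rotated clockwise by a few degrees.

Every shape is tilted by the same angle and the image corners show triangular fill wedges — a whole-image rotation by a non-right angle.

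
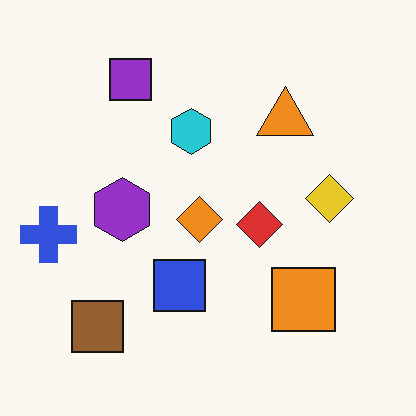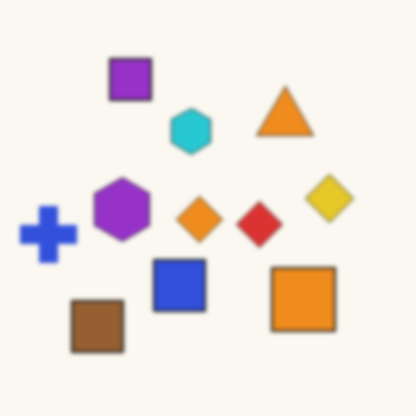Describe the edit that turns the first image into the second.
The transformation is: given a subtle gaussian blur.

Shape edges and outlines are uniformly softened across the whole image.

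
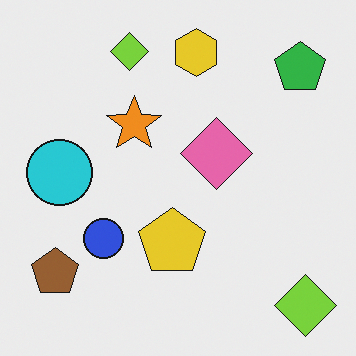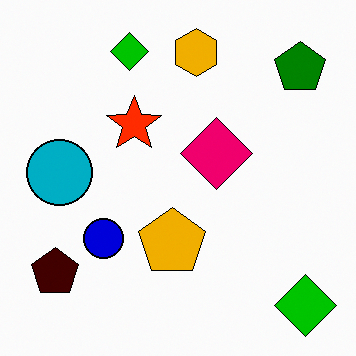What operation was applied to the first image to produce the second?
The transformation is: boosted in contrast.

Tones are pushed away from mid-grey across the whole image — a global contrast change.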